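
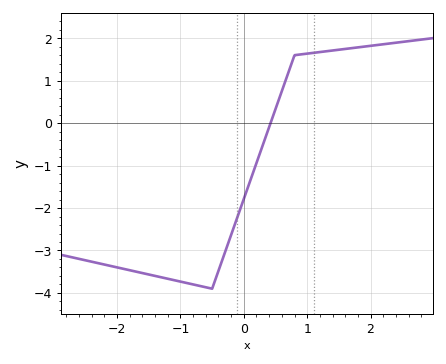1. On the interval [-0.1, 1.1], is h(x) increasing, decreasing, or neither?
increasing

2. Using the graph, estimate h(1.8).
1.78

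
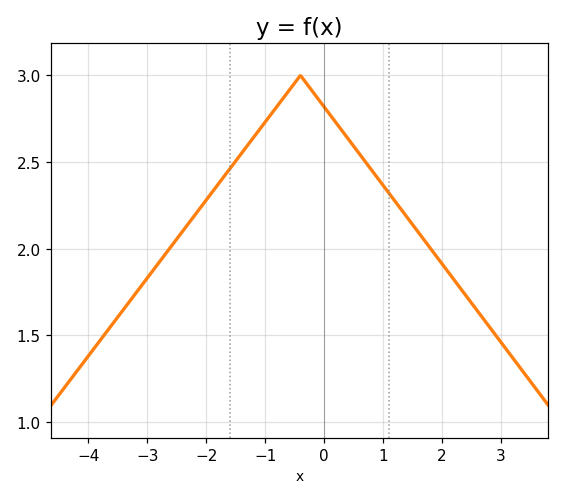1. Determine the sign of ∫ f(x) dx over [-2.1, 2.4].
positive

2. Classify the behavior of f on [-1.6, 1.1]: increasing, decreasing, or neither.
neither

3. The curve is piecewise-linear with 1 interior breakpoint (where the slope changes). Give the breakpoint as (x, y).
(-0.4, 3)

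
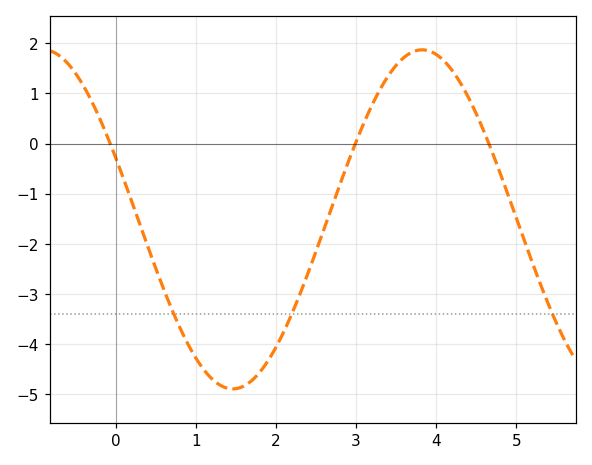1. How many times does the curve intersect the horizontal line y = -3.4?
3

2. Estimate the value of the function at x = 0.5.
-2.49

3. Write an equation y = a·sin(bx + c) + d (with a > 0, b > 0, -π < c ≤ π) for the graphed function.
y = 3.38sin(1.33x + 2.77) - 1.51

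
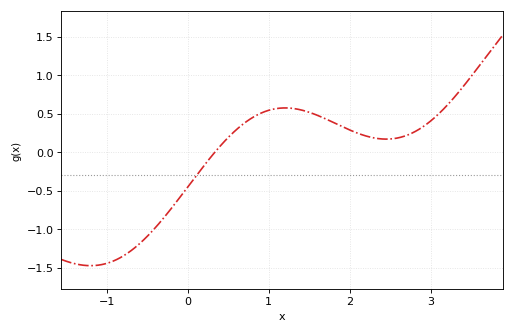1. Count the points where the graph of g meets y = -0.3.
1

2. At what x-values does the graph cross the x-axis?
0.335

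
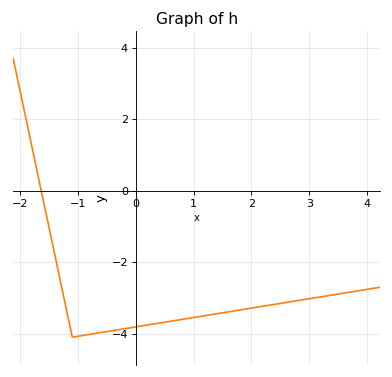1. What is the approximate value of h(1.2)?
-3.4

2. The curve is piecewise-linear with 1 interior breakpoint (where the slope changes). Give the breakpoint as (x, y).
(-1.1, -4.1)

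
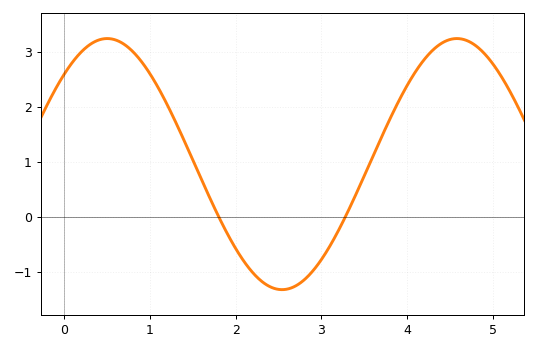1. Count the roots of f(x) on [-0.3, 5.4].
2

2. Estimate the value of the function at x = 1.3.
1.7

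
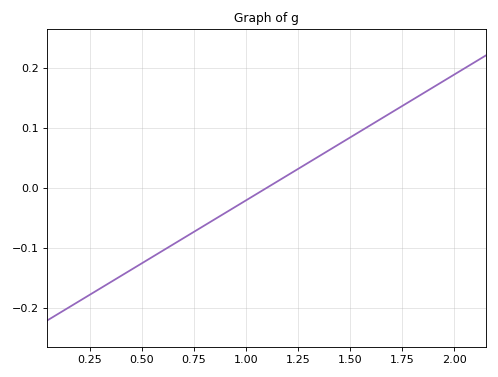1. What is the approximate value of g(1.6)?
0.105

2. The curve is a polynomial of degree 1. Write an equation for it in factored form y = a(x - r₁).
y = 0.21(x - 1.1)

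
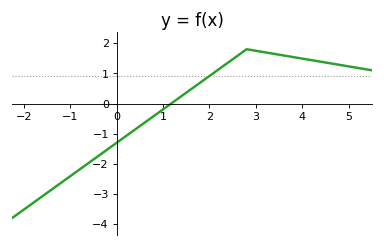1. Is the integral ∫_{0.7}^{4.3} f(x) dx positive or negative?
positive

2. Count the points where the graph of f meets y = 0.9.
1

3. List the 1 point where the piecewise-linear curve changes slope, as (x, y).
(2.8, 1.8)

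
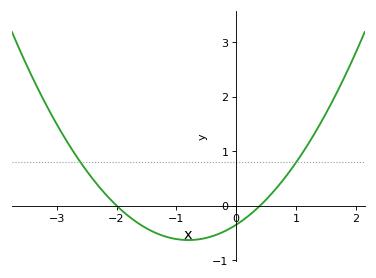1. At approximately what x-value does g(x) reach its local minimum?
-0.8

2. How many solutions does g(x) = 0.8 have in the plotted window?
2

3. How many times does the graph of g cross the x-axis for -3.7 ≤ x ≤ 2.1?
2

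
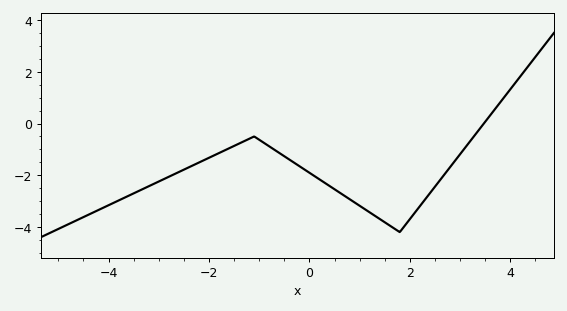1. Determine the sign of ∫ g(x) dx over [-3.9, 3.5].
negative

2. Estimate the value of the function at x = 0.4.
-2.4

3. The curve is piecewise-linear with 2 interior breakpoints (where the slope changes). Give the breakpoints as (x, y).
(-1.1, -0.5); (1.8, -4.2)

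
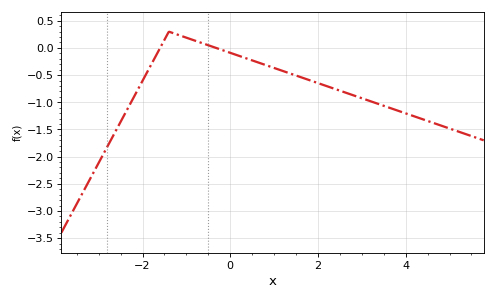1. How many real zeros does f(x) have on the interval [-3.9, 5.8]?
2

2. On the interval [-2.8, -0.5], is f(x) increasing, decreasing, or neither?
neither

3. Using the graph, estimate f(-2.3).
-1.05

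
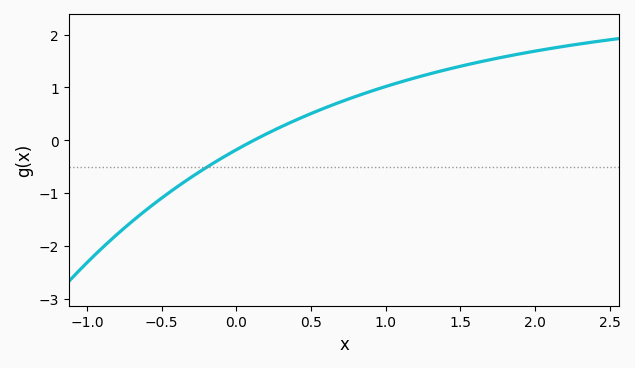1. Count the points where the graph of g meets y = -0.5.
1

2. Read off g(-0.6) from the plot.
-1.3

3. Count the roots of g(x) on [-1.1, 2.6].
1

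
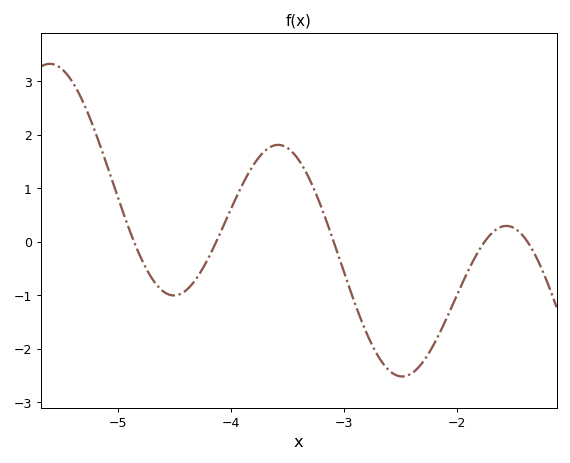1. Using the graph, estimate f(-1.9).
-0.6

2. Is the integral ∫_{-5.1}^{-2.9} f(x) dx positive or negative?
positive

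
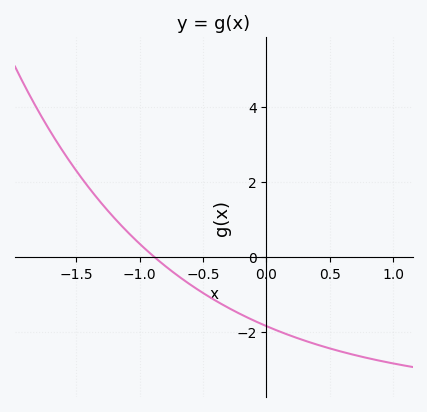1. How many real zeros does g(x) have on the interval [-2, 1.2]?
1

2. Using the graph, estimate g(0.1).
-2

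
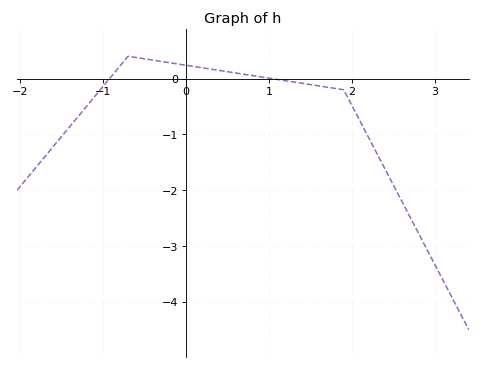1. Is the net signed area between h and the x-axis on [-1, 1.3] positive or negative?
positive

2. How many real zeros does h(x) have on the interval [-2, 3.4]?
2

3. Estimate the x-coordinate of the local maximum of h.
-0.7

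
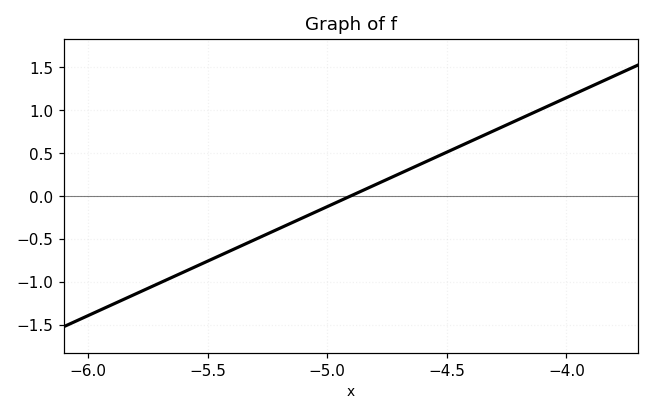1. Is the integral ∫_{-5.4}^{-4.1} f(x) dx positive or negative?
positive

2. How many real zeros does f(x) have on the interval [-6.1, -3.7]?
1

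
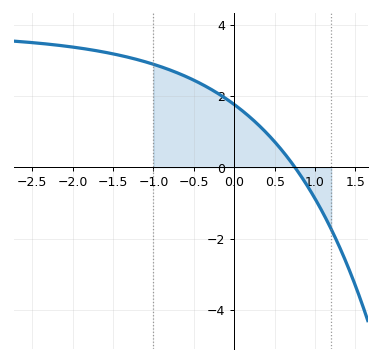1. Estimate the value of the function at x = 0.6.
0.4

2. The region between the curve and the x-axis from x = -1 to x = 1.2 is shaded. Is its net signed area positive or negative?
positive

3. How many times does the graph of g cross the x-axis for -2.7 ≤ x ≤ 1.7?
1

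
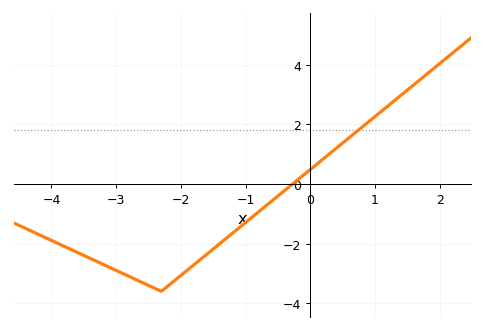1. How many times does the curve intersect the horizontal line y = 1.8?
1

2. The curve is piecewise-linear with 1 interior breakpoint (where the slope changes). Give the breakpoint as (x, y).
(-2.3, -3.6)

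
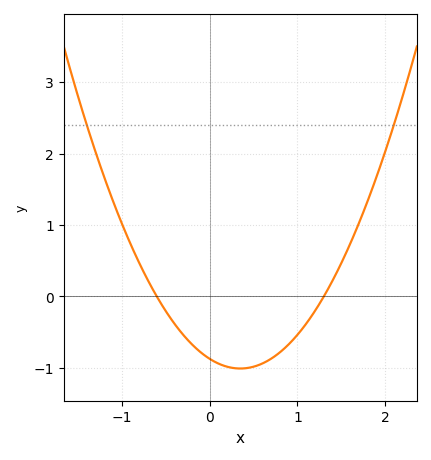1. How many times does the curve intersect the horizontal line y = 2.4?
2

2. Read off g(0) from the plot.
-0.874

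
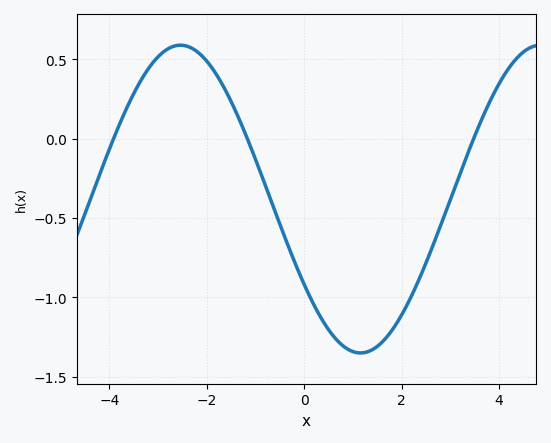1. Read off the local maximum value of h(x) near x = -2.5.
0.59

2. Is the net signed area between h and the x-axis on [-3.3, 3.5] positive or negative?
negative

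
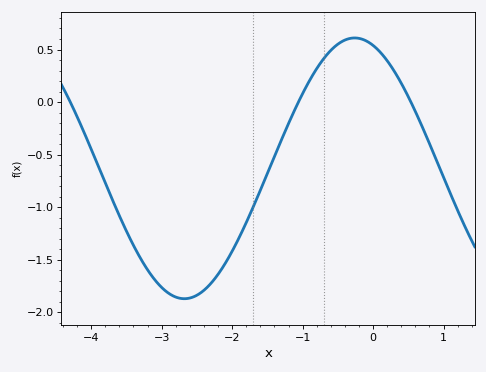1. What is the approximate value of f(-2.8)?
-1.85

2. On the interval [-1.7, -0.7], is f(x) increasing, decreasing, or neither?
increasing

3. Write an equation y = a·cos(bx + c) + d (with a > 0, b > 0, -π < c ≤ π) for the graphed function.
y = 1.24cos(1.3x + 0.34) - 0.63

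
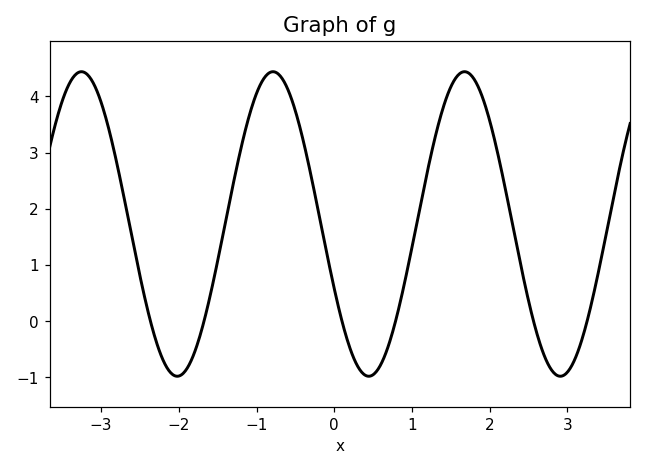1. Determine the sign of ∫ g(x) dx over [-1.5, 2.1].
positive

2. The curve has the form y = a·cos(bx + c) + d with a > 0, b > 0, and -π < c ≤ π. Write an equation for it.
y = 2.71cos(2.55x + 2.01) + 1.73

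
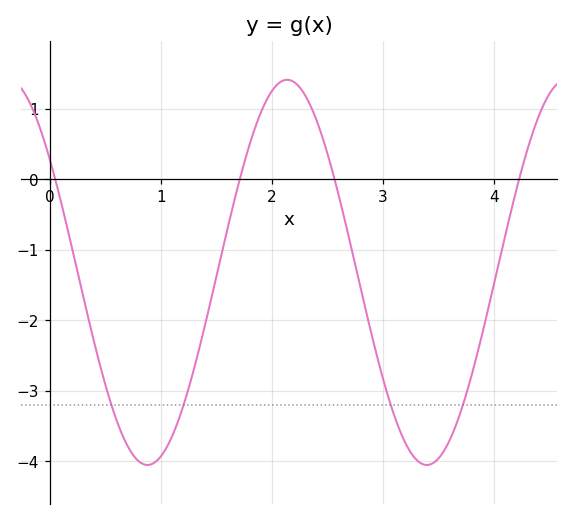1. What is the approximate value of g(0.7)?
-3.8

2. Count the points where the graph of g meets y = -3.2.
4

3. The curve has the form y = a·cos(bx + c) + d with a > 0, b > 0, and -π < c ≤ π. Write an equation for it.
y = 2.73cos(2.5x + 0.94) - 1.32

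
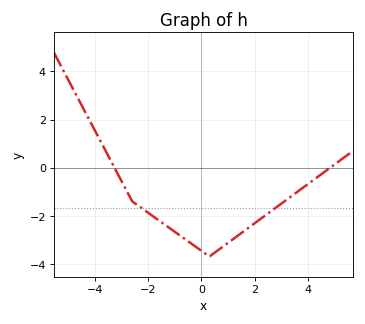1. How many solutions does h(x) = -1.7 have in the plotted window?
2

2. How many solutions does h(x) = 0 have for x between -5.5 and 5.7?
2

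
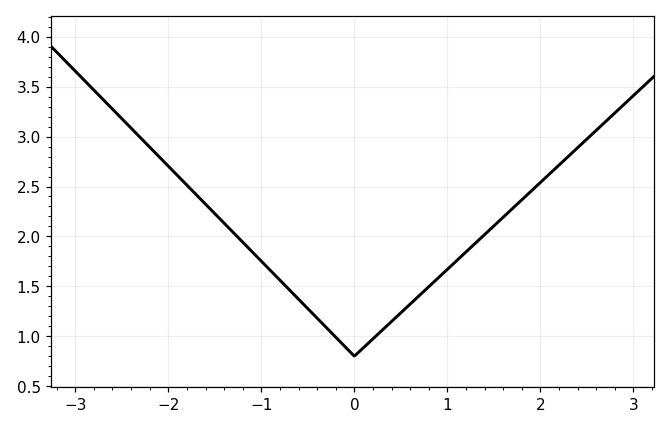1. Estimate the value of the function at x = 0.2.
0.974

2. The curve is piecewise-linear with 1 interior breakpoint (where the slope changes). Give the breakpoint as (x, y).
(0, 0.8)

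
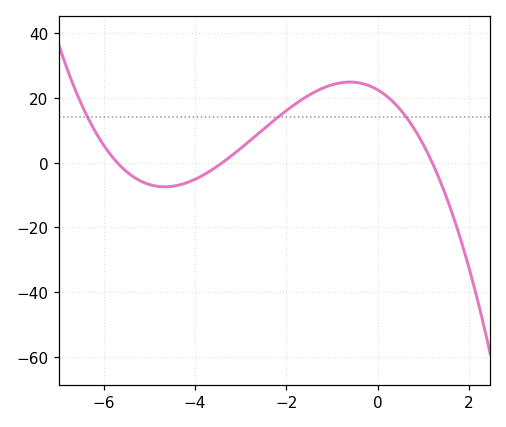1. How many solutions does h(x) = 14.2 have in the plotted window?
3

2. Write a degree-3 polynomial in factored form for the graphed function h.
y = -0.97(x + 5.7)(x + 3.4)(x - 1.2)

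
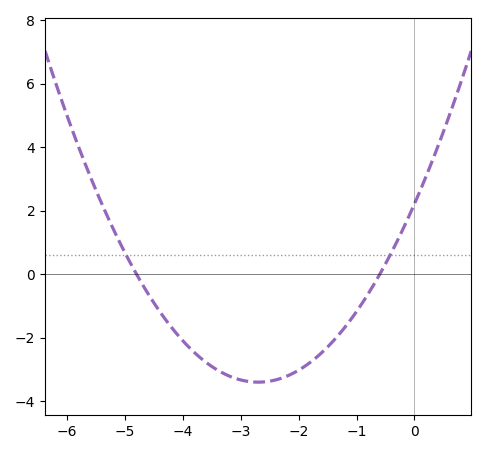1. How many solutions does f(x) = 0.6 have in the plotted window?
2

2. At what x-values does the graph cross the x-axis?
-4.8, -0.6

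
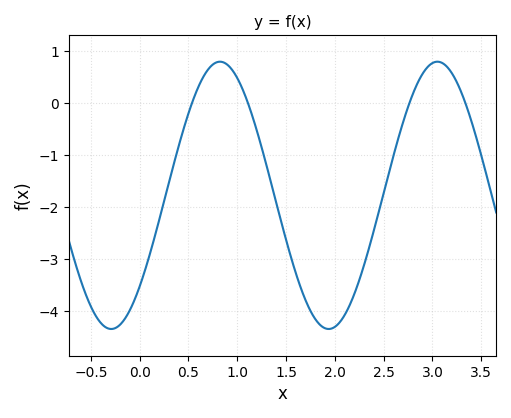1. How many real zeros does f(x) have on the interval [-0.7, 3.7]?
4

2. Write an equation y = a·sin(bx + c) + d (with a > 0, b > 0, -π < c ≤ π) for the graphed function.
y = 2.57sin(2.8x - 0.75) - 1.78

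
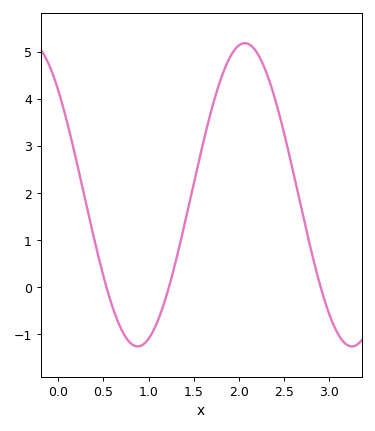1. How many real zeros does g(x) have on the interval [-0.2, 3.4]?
3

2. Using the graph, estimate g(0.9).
-1.26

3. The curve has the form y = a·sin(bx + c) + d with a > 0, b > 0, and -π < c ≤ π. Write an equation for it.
y = 3.22sin(2.65x + 2.38) + 1.96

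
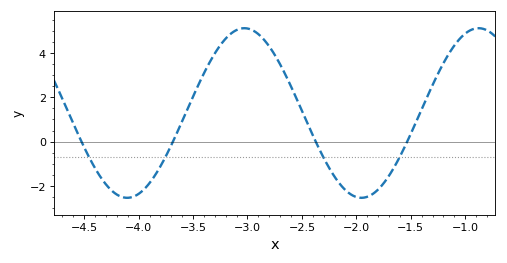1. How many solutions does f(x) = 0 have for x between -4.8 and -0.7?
4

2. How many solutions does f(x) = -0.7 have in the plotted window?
4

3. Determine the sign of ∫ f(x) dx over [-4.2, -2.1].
positive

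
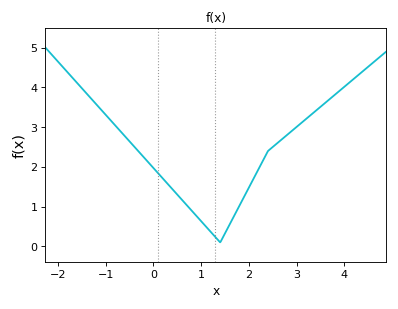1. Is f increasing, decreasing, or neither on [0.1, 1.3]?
decreasing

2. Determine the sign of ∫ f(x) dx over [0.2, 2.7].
positive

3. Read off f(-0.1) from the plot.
2.1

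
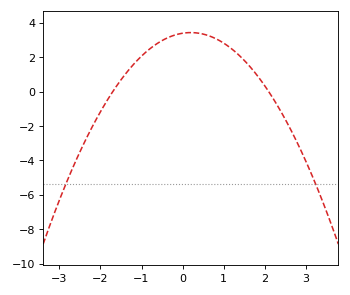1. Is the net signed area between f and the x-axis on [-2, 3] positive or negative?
positive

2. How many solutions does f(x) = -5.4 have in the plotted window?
2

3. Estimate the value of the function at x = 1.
2.8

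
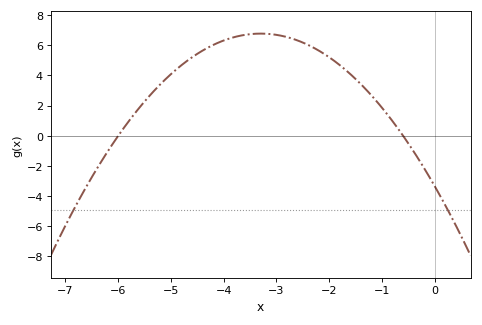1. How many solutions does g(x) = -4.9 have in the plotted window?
2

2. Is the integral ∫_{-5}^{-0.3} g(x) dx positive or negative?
positive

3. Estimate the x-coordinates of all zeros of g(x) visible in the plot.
-6, -0.6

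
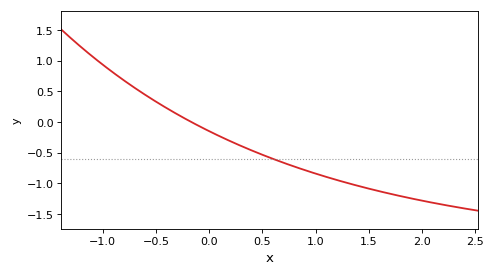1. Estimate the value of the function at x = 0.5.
-0.55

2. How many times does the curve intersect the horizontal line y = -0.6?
1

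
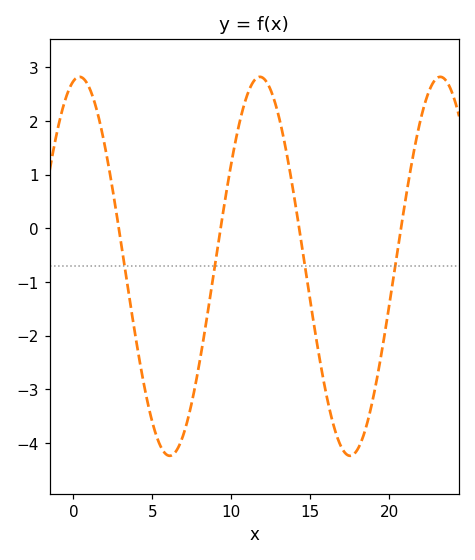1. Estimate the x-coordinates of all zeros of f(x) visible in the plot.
3, 9.5, 14.5, 20.5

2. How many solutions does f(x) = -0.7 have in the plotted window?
4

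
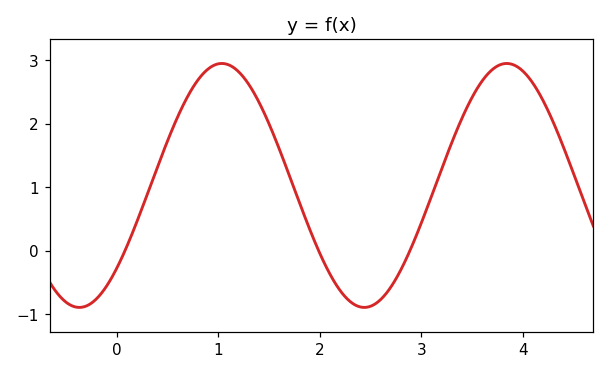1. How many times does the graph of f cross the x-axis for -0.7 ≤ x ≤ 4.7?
3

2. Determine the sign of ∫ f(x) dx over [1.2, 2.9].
positive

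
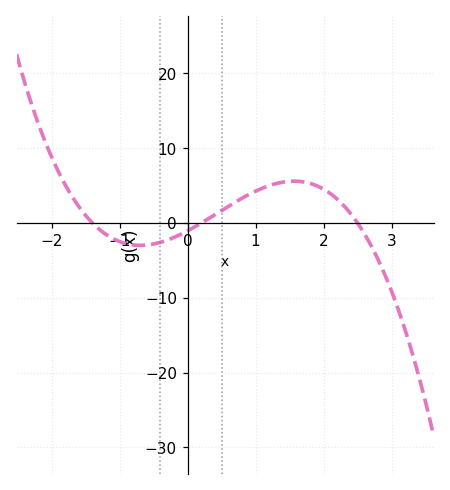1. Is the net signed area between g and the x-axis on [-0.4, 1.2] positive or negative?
positive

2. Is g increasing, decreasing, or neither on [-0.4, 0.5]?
increasing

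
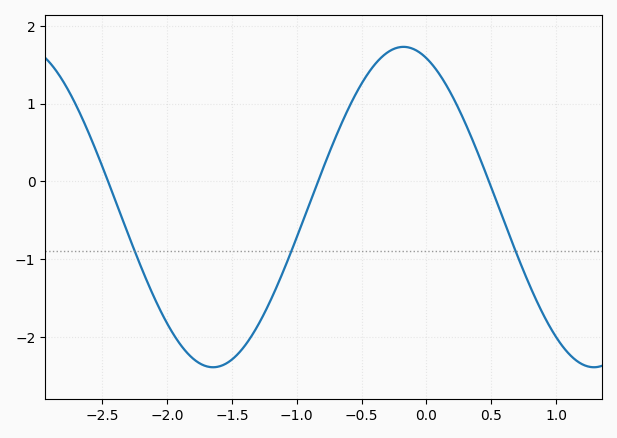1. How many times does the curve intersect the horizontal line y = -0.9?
3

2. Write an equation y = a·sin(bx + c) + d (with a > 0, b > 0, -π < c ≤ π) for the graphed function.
y = 2.06sin(2.14x + 1.95) - 0.33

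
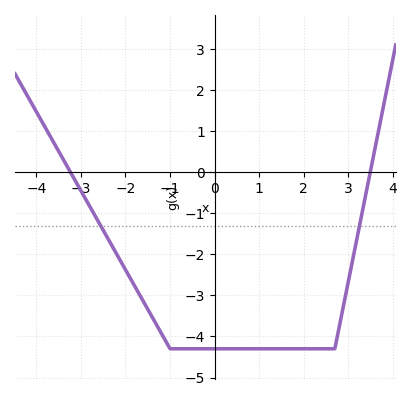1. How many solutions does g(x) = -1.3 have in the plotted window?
2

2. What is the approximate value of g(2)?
-4.3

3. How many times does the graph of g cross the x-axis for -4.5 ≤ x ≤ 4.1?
2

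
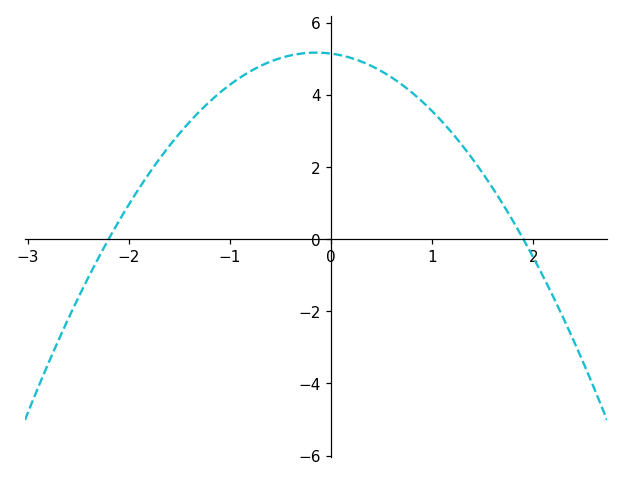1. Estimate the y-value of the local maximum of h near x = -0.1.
5.2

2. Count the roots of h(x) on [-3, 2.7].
2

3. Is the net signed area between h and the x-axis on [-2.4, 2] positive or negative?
positive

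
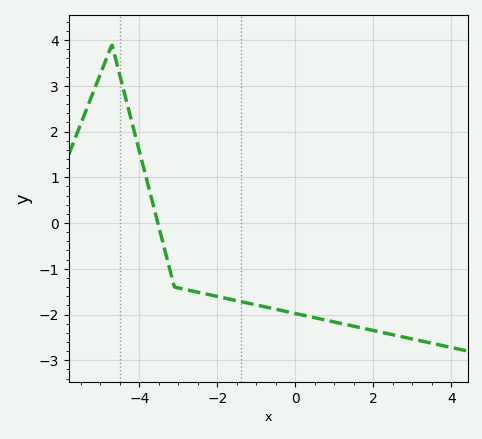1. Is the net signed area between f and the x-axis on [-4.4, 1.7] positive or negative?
negative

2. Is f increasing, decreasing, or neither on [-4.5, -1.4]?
decreasing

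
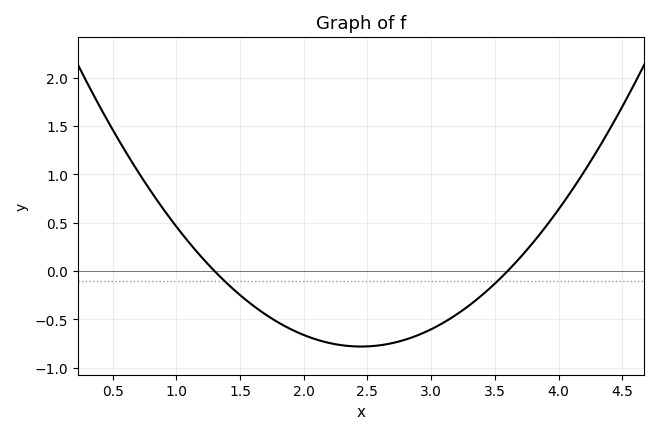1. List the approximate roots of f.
1.3, 3.6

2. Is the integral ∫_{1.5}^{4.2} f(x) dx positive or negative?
negative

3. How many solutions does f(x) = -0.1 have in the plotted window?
2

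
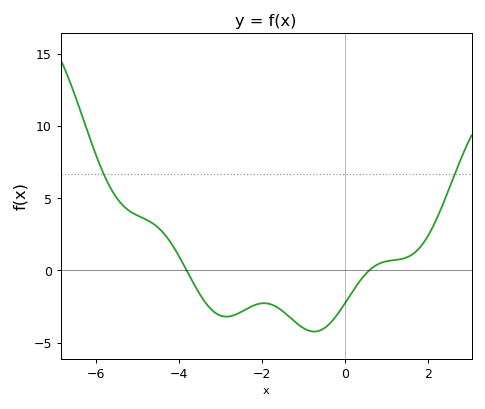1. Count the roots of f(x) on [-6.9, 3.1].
2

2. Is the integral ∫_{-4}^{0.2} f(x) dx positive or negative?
negative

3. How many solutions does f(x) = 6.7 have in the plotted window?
2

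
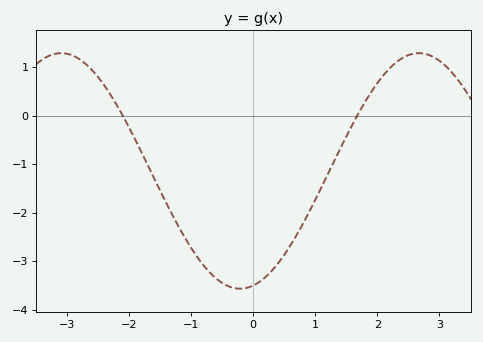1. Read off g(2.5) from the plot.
1.2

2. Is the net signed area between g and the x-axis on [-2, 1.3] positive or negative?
negative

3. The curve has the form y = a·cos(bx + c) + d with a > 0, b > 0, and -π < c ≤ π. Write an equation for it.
y = 2.43cos(1.1x - 2.9) - 1.14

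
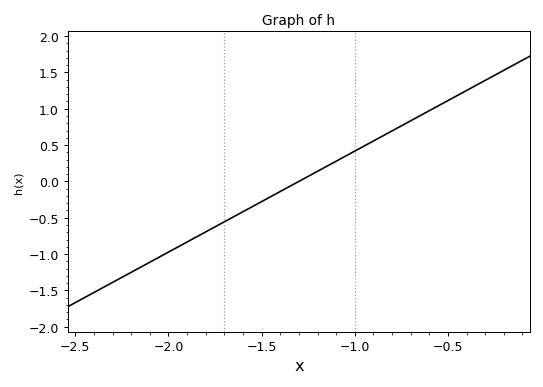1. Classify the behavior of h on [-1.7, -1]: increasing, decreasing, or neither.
increasing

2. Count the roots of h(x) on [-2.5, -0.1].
1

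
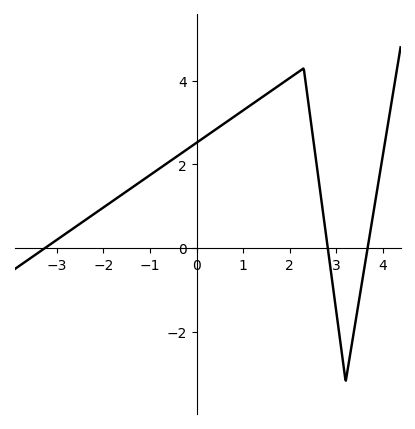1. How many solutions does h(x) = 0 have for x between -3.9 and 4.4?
3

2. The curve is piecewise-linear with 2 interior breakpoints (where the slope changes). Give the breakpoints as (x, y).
(2.3, 4.3); (3.2, -3.2)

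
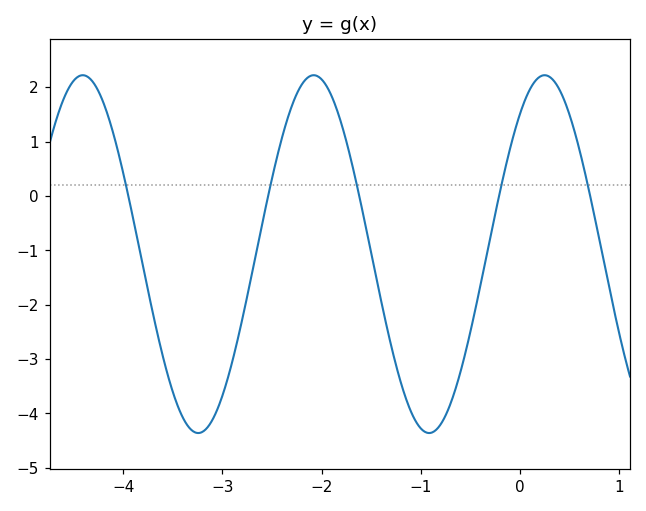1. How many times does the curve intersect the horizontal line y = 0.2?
5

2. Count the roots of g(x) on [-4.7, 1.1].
5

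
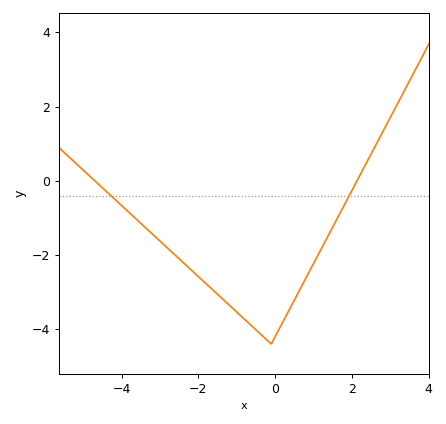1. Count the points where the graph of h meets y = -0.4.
2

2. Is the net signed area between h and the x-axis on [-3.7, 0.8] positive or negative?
negative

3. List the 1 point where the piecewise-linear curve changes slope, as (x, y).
(-0.1, -4.4)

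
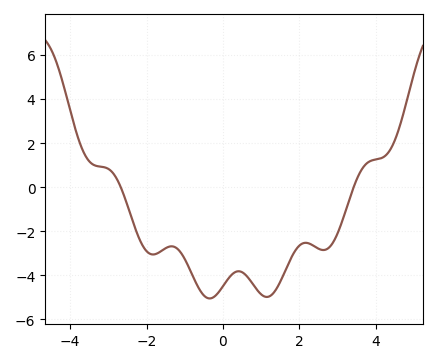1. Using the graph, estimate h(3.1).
-1.6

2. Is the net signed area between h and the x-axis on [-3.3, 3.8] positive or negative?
negative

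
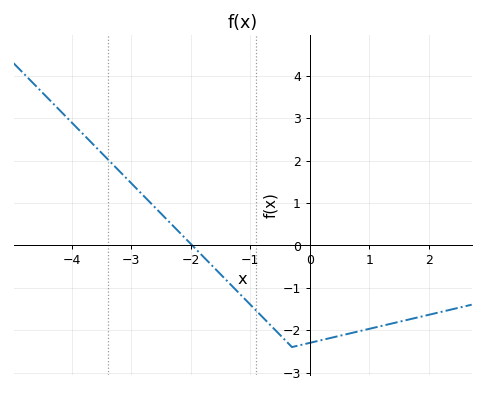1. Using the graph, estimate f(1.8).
-1.7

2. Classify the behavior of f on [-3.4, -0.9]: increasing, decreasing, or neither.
decreasing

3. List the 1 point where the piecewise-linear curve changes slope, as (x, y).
(-0.3, -2.4)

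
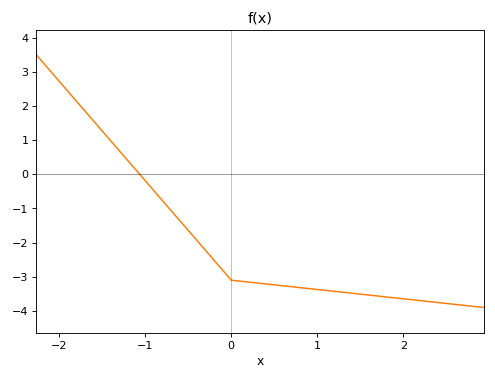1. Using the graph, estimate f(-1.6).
1.56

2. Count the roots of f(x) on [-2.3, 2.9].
1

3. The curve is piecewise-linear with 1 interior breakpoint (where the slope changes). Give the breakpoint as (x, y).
(0, -3.1)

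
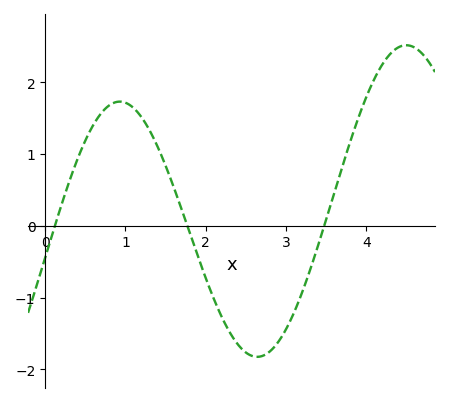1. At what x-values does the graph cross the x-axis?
0.1, 1.8, 3.5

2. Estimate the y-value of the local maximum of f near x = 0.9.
1.7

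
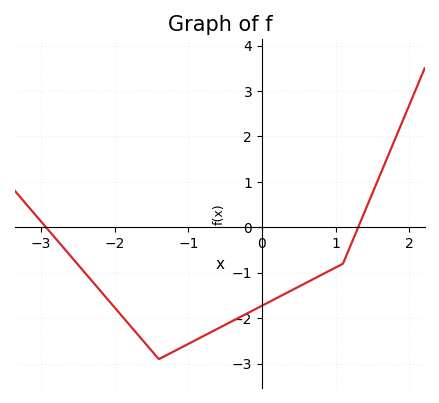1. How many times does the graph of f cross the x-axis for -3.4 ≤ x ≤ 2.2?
2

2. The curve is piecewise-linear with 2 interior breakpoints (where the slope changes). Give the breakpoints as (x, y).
(-1.4, -2.9); (1.1, -0.8)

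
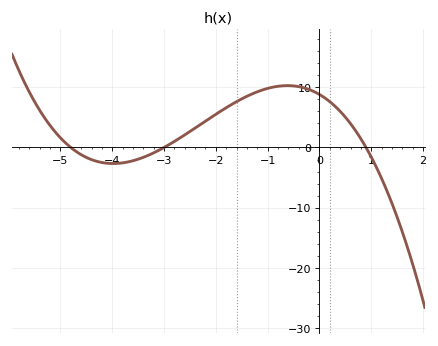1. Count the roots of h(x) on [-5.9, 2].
3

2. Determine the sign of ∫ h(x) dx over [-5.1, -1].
positive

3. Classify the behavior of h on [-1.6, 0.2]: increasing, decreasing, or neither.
neither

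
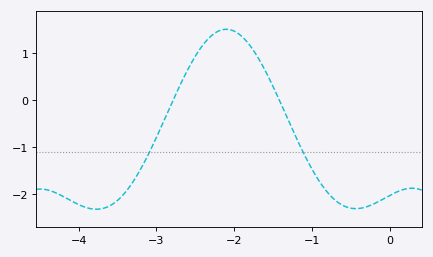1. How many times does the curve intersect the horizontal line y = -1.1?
2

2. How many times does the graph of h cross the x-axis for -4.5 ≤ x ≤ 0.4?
2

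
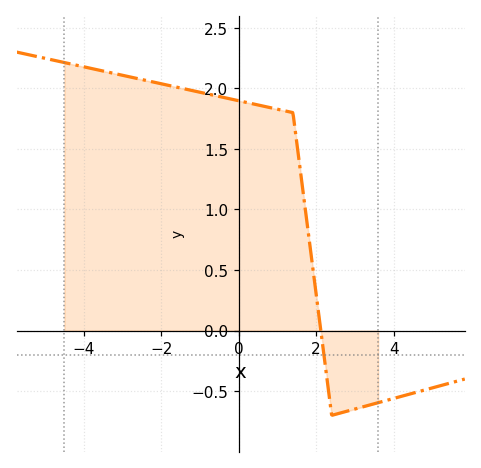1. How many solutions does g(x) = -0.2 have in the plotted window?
1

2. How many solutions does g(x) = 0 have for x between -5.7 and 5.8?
1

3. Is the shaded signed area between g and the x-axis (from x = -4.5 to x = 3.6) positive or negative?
positive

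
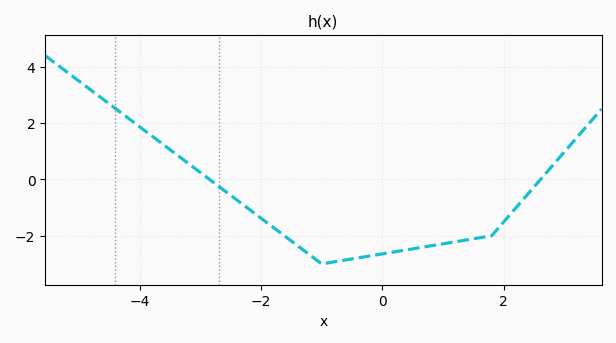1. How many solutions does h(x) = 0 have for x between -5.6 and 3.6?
2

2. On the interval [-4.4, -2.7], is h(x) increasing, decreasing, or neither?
decreasing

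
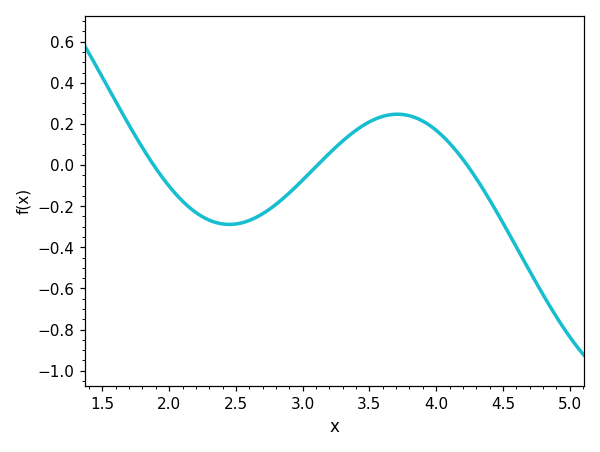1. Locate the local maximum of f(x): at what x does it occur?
3.7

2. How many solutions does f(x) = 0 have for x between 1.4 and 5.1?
3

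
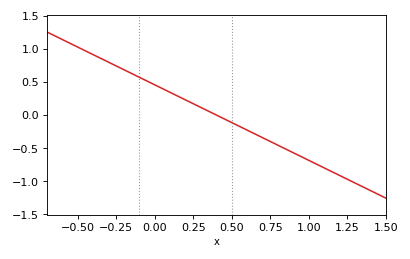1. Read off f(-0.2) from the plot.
0.7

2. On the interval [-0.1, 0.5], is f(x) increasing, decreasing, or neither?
decreasing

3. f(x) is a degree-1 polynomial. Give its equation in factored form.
y = -1.14(x - 0.4)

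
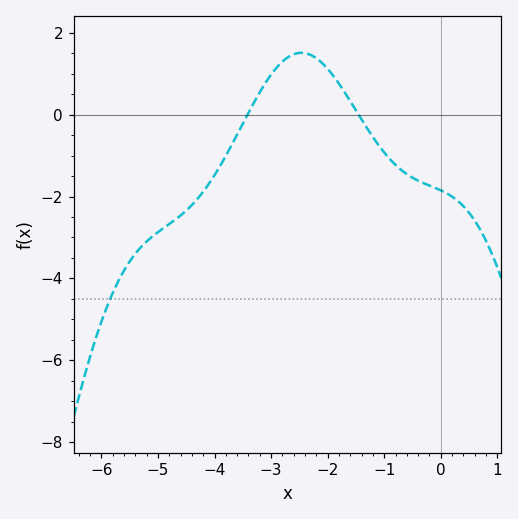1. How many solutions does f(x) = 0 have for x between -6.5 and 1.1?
2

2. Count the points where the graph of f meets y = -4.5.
1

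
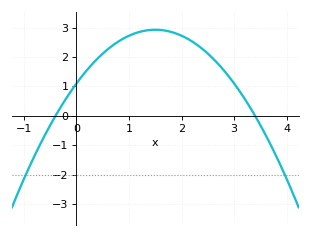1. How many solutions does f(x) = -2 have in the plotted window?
2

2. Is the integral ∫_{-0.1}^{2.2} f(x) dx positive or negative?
positive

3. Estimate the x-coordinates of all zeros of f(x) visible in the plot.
-0.4, 3.4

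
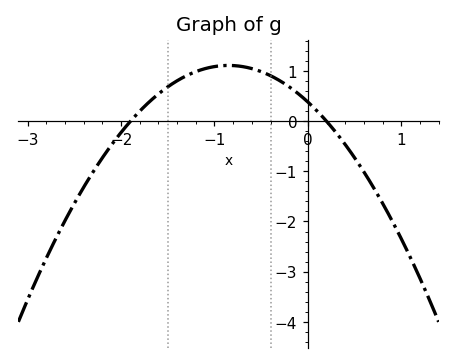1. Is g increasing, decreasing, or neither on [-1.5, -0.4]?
neither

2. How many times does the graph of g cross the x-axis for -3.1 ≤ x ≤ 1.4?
2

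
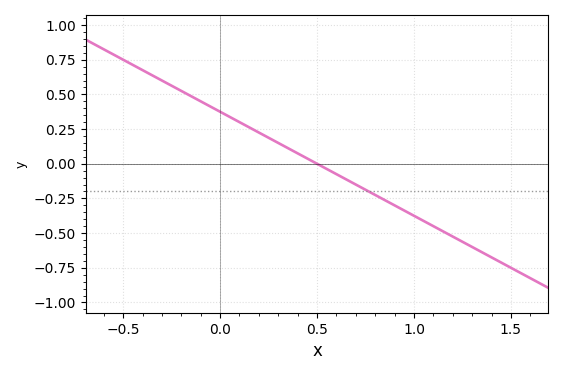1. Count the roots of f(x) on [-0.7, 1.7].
1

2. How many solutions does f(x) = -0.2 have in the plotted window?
1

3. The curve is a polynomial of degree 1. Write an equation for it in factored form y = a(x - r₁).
y = -0.75(x - 0.5)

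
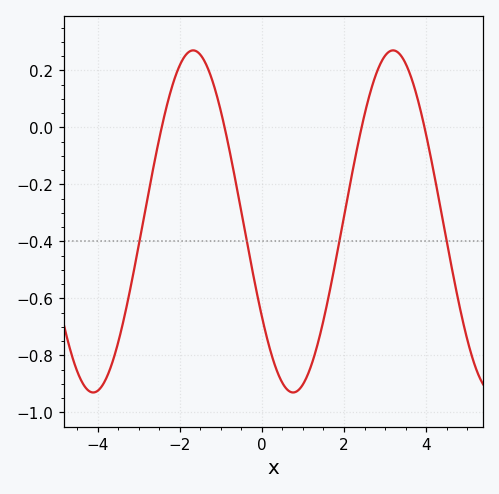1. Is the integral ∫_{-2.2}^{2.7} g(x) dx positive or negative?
negative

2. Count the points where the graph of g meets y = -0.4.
4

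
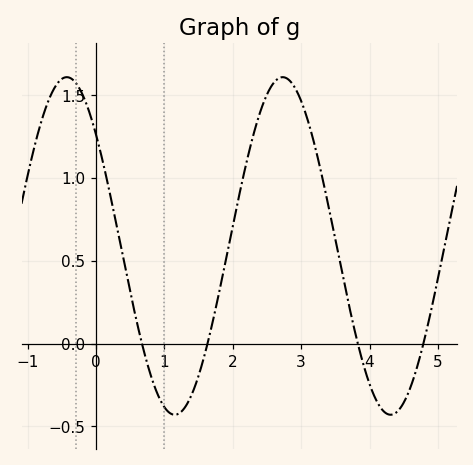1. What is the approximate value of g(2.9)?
1.55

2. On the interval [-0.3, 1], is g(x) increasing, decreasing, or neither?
decreasing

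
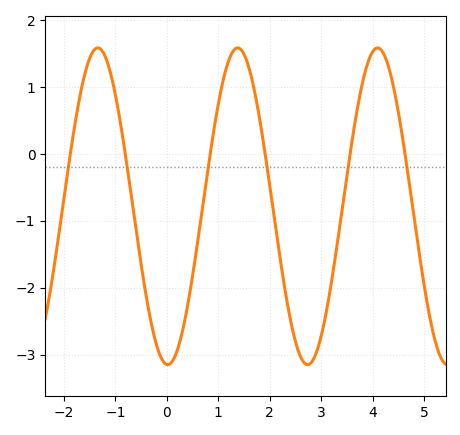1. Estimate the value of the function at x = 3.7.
0.7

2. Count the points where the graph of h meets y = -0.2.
6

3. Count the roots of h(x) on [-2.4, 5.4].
6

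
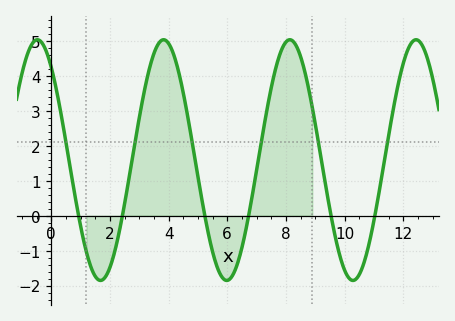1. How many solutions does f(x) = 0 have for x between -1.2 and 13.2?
6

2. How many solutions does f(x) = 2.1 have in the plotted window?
6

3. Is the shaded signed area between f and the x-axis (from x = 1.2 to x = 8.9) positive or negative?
positive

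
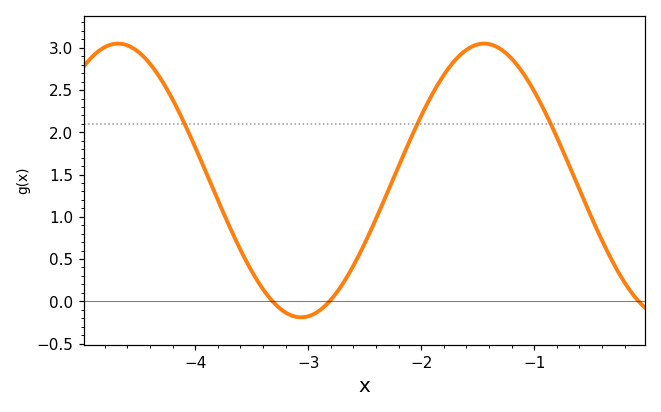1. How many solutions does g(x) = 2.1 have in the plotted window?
3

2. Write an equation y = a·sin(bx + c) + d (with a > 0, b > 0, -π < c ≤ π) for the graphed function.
y = 1.62sin(1.9x - 1.9) + 1.43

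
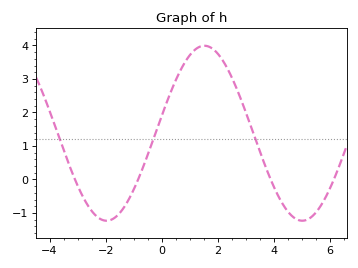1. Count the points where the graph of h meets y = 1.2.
3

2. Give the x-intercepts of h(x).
-3.09, -0.841, 3.89, 6.14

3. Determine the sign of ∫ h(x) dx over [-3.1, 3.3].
positive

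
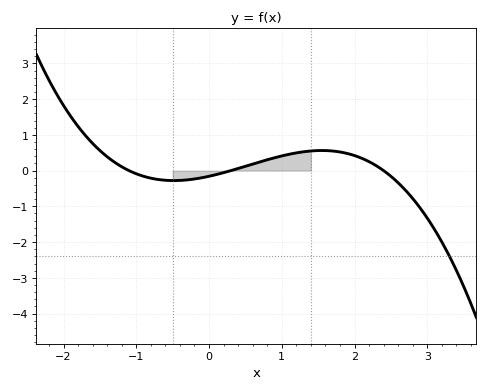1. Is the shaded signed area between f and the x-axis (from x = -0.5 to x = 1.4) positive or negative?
positive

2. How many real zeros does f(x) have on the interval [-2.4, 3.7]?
3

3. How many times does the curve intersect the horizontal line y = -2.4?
1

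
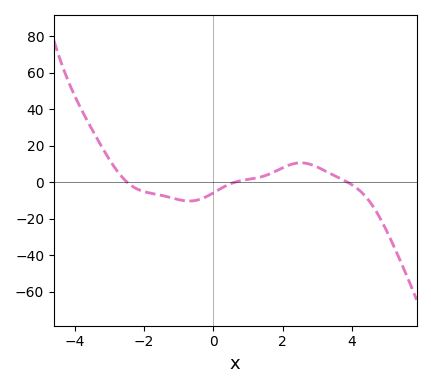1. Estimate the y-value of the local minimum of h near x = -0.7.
-10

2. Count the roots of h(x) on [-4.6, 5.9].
3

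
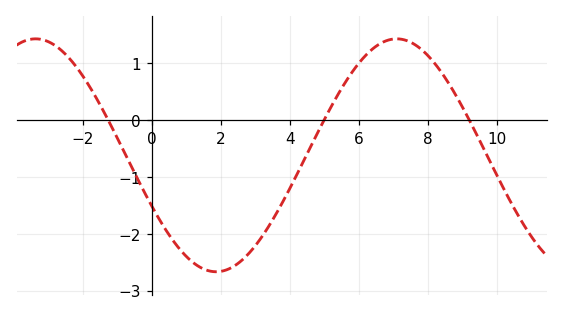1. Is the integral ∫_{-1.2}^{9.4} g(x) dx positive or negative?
negative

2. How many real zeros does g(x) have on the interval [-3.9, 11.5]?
3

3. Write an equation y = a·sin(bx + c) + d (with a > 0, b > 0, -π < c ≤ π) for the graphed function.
y = 2.05sin(0.6x - 2.7) - 0.62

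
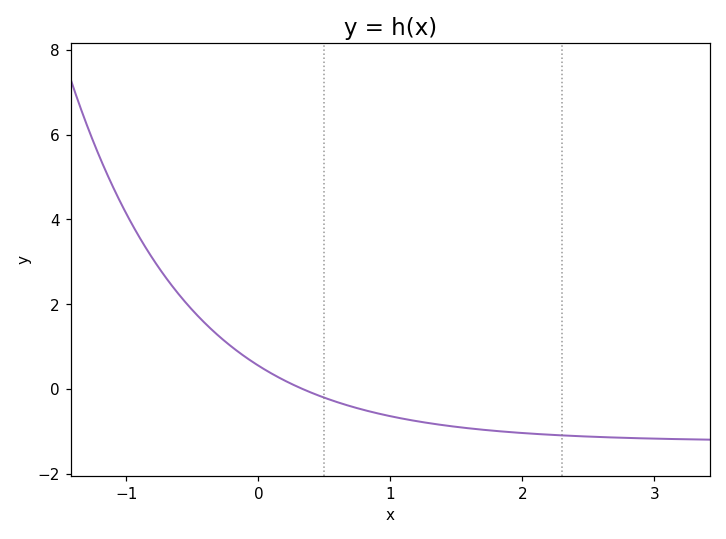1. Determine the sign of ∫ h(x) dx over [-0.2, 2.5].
negative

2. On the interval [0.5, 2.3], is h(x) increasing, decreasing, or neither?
decreasing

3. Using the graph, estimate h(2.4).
-1.11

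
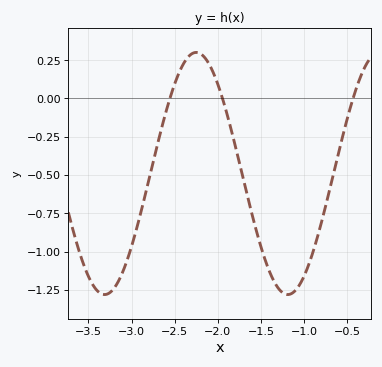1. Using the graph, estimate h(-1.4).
-1.13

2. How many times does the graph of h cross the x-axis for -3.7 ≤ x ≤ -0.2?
3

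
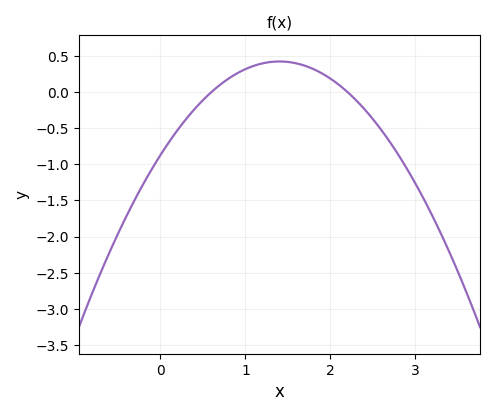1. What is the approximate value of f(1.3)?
0.4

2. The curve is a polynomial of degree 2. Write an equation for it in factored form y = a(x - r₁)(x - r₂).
y = -0.66(x - 0.6)(x - 2.2)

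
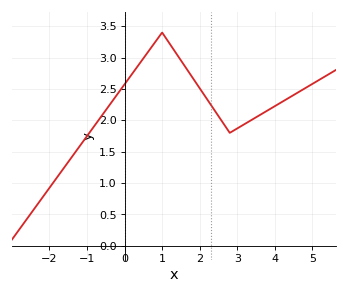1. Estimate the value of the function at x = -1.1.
1.65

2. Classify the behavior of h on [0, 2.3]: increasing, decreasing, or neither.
neither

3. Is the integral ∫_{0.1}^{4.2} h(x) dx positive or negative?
positive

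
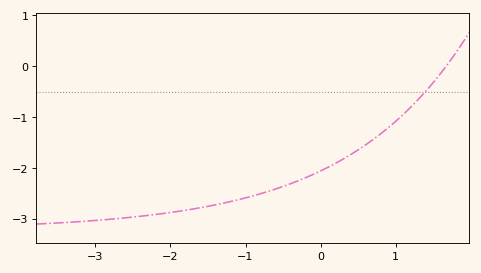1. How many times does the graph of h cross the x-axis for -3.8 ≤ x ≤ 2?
1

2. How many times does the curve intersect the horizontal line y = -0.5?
1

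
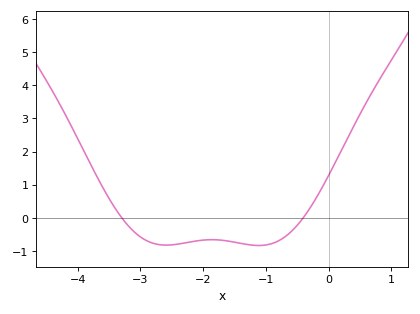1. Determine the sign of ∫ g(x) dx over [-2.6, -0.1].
negative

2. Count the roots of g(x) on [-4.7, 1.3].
2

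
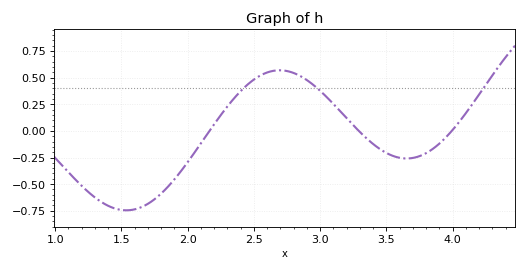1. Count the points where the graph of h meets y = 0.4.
3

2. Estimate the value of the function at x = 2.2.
0.06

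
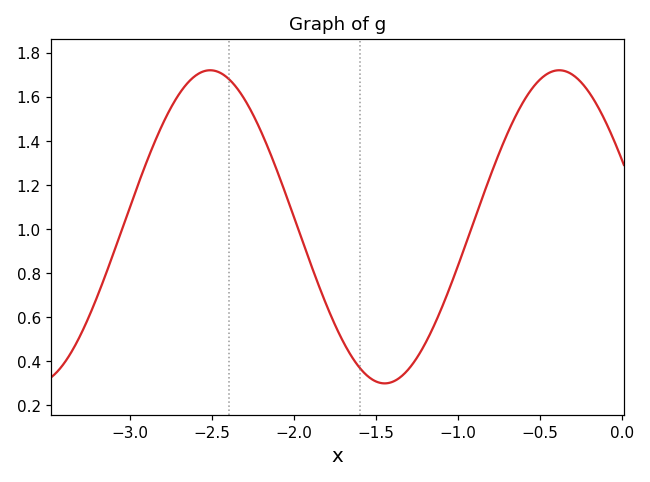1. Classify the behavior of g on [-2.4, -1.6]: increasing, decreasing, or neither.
decreasing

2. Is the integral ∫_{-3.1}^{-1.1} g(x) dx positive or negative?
positive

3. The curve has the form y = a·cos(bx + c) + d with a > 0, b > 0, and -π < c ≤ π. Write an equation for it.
y = 0.71cos(2.95x + 1.13) + 1.01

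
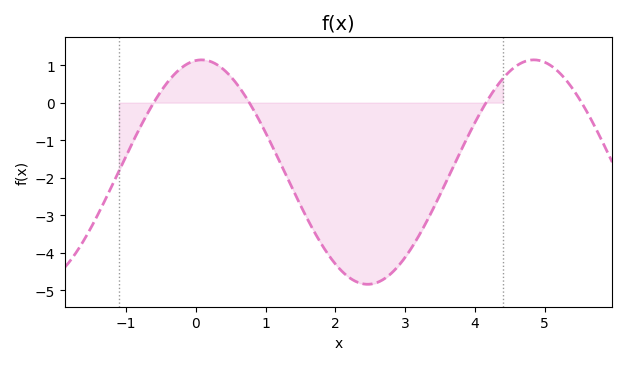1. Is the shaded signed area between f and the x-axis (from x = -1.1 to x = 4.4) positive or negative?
negative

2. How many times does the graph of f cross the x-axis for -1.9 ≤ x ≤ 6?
4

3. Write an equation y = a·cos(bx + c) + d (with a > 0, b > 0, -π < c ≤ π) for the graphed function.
y = 2.99cos(1.3x - 0.11) - 1.85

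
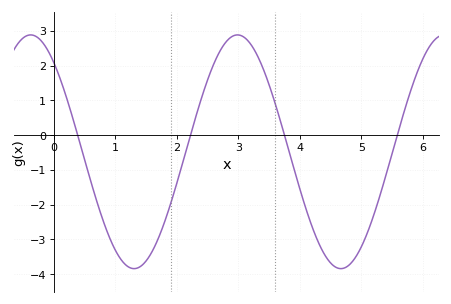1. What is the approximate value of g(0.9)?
-2.9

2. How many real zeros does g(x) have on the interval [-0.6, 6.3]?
4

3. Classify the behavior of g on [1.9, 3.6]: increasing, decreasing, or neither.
neither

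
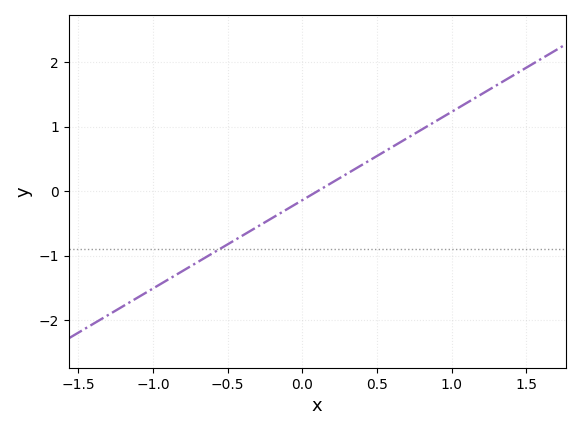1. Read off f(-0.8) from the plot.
-1.23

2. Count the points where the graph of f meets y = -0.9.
1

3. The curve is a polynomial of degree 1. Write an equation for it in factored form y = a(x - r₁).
y = 1.37(x - 0.1)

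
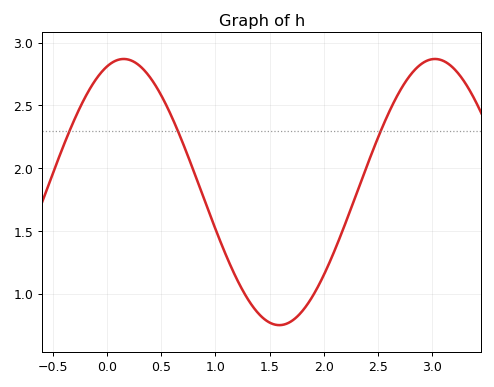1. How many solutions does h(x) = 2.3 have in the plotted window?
3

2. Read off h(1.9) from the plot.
1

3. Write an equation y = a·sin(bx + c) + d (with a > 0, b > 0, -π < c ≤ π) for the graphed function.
y = 1.06sin(2.2x + 1.2) + 1.81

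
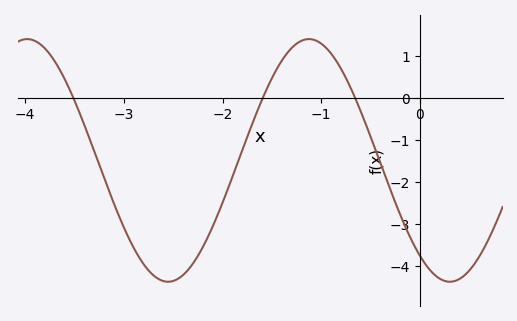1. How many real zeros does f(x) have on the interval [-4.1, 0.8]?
3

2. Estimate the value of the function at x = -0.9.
1.1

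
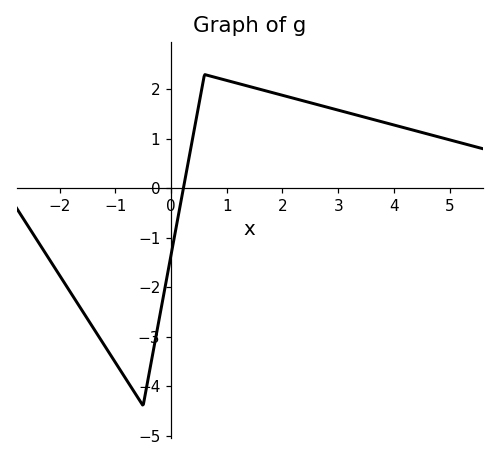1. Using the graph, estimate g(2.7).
1.7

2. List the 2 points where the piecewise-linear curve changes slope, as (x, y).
(-0.5, -4.4); (0.6, 2.3)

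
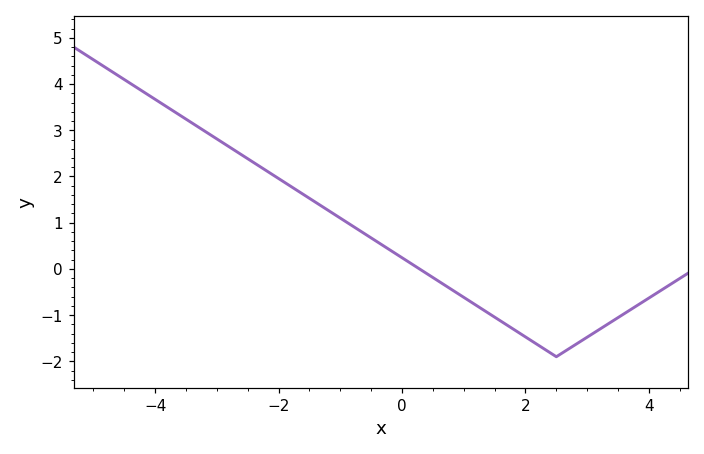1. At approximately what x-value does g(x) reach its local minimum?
2.5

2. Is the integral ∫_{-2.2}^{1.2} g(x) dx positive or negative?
positive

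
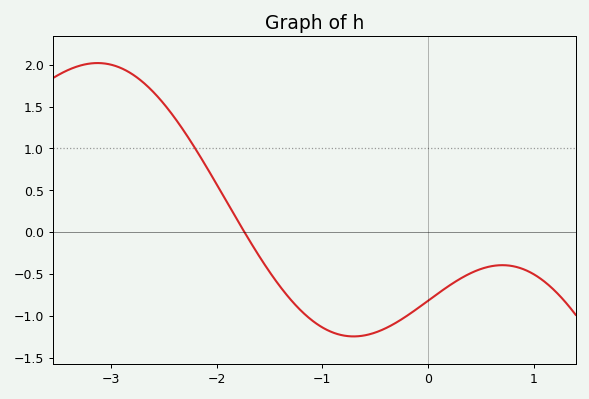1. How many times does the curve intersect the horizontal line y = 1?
1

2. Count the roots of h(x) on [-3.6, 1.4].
1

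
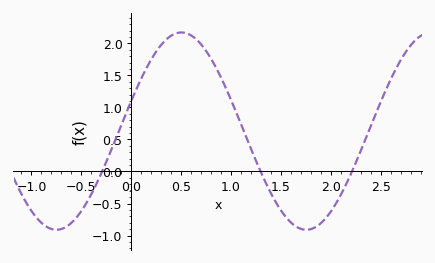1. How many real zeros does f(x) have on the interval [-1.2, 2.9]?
3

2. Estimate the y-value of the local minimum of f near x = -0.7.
-0.91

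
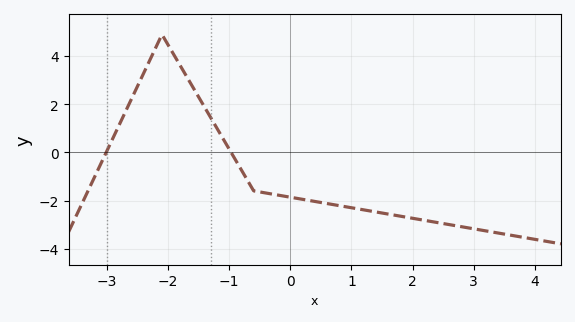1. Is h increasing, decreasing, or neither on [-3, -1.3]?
neither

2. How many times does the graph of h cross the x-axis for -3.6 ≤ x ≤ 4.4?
2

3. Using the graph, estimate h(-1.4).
1.8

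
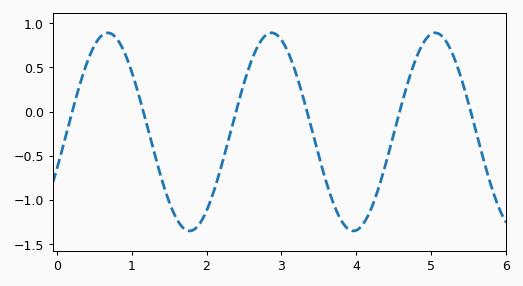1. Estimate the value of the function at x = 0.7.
0.9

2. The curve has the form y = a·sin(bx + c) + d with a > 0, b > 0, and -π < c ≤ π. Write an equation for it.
y = 1.12sin(2.9x - 0.38) - 0.23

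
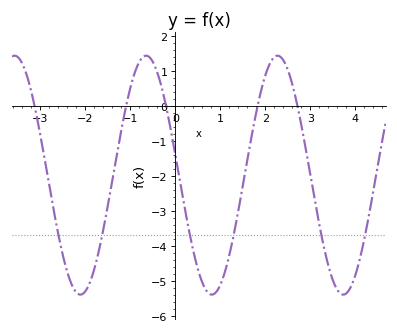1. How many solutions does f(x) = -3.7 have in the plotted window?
6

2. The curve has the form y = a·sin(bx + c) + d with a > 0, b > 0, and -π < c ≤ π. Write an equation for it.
y = 3.41sin(2.1x + 3) - 1.98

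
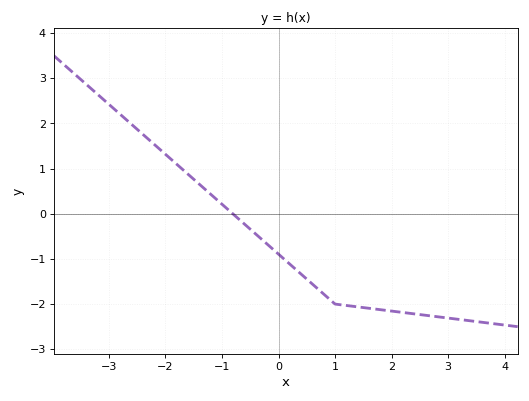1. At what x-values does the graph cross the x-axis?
-0.81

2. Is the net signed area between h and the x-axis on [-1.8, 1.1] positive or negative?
negative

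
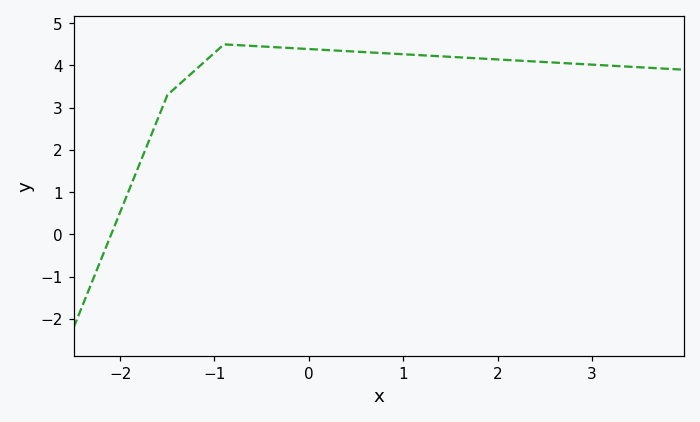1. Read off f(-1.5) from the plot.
3.3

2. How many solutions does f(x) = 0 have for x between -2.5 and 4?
1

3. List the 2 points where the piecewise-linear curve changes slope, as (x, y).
(-1.5, 3.3); (-0.9, 4.5)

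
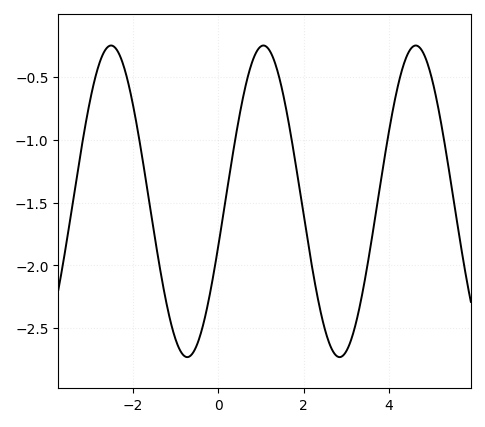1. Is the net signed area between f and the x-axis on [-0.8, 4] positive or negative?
negative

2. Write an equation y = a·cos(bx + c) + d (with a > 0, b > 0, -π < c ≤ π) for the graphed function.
y = 1.24cos(1.8x - 1.9) - 1.49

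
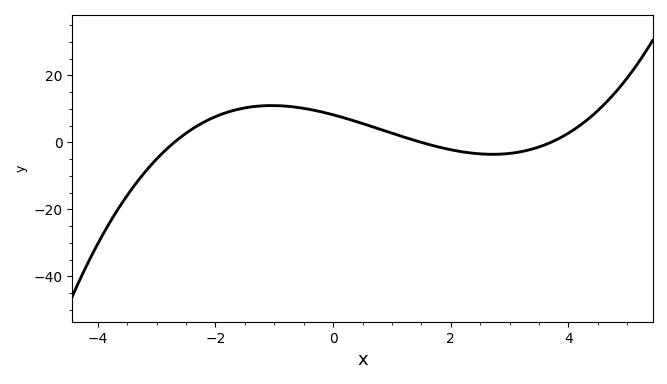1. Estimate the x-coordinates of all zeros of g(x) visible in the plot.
-2.7, 1.5, 3.7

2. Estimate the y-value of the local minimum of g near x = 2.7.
-3.56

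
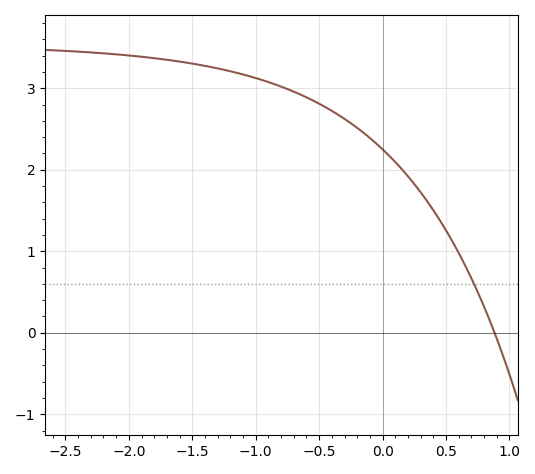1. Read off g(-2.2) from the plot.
3.43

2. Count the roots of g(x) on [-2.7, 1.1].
1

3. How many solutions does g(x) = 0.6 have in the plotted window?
1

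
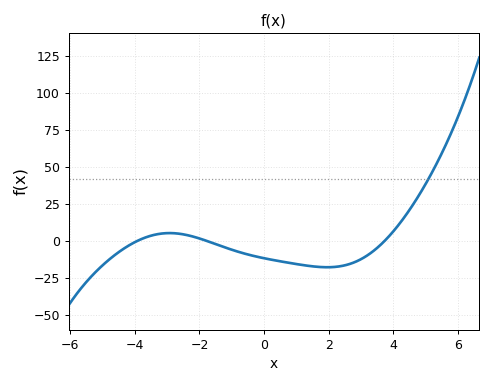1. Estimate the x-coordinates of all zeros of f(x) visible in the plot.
-4, -1.8, 3.8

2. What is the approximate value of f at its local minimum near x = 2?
-18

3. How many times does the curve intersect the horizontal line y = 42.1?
1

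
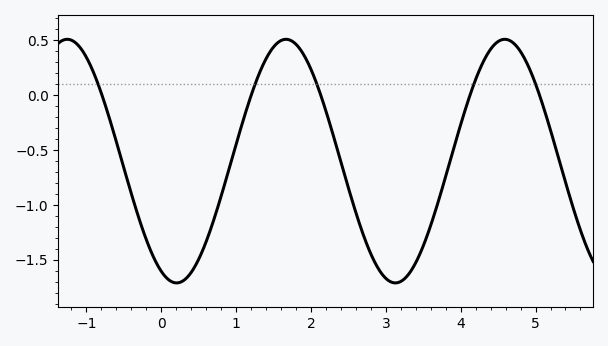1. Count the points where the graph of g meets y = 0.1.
5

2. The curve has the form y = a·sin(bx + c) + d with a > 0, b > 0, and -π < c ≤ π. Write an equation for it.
y = 1.11sin(2.1x - 2) - 0.6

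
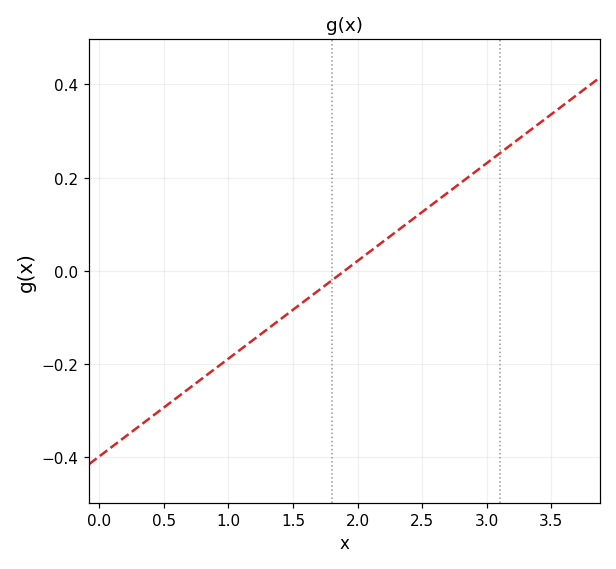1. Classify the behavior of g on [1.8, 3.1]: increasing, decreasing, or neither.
increasing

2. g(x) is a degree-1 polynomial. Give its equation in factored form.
y = 0.21(x - 1.9)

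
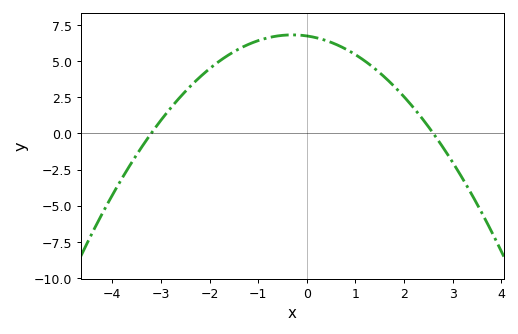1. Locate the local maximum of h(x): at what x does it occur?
-0.3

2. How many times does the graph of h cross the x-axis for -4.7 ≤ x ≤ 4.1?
2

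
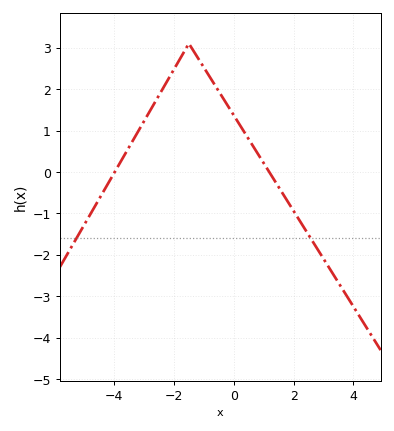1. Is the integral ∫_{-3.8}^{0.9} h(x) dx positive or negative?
positive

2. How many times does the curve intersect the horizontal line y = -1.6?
2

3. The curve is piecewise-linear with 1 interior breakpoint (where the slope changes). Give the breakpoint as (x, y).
(-1.5, 3.1)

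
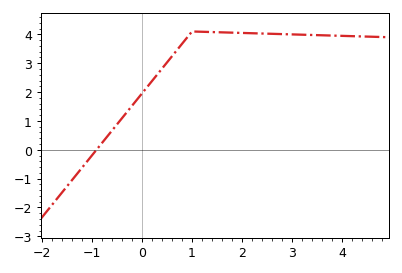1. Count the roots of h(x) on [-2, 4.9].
1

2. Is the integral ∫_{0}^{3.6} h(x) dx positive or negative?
positive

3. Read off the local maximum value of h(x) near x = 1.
4.1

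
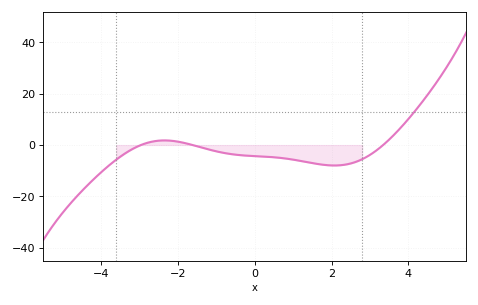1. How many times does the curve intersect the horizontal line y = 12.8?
1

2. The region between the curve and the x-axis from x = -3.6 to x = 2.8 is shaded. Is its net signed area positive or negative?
negative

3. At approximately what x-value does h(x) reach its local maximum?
-2.35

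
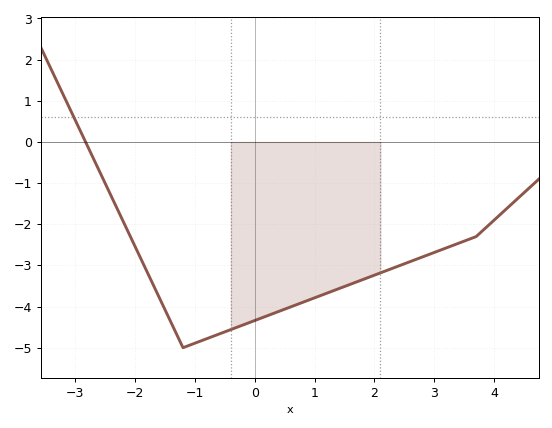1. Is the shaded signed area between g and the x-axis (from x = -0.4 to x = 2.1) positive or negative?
negative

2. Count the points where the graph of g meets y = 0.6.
1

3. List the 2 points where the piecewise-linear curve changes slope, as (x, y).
(-1.2, -5); (3.7, -2.3)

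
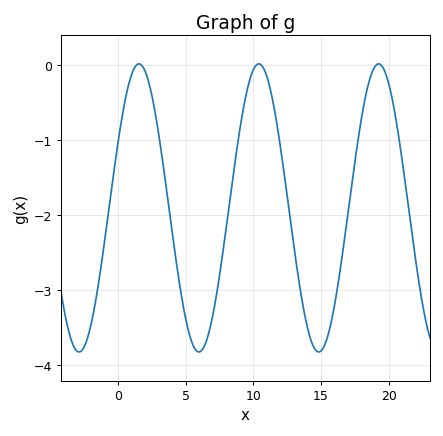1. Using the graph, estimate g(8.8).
-1.09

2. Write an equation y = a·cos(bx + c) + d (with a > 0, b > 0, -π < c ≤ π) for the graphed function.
y = 1.92cos(0.71x - 1.1) - 1.9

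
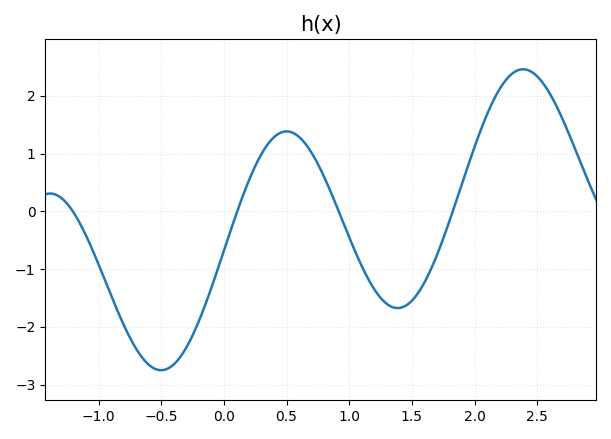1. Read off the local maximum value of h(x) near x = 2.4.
2.5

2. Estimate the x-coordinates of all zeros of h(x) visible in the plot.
-1.2, 0.1, 0.9, 1.8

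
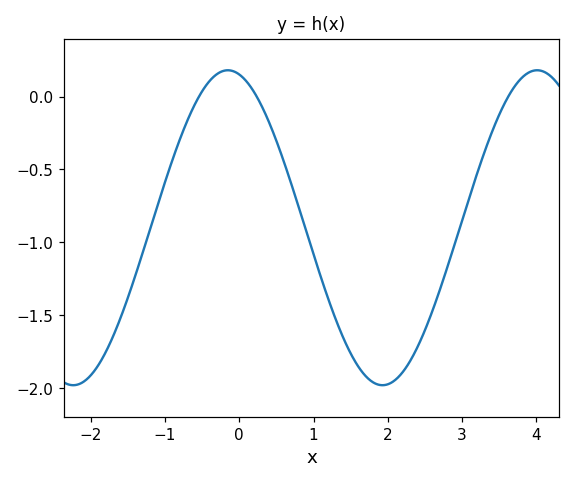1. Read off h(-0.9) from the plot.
-0.438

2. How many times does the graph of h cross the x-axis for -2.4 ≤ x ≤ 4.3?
3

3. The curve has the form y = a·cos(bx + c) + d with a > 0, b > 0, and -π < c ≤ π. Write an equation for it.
y = 1.08cos(1.51x + 0.23) - 0.9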